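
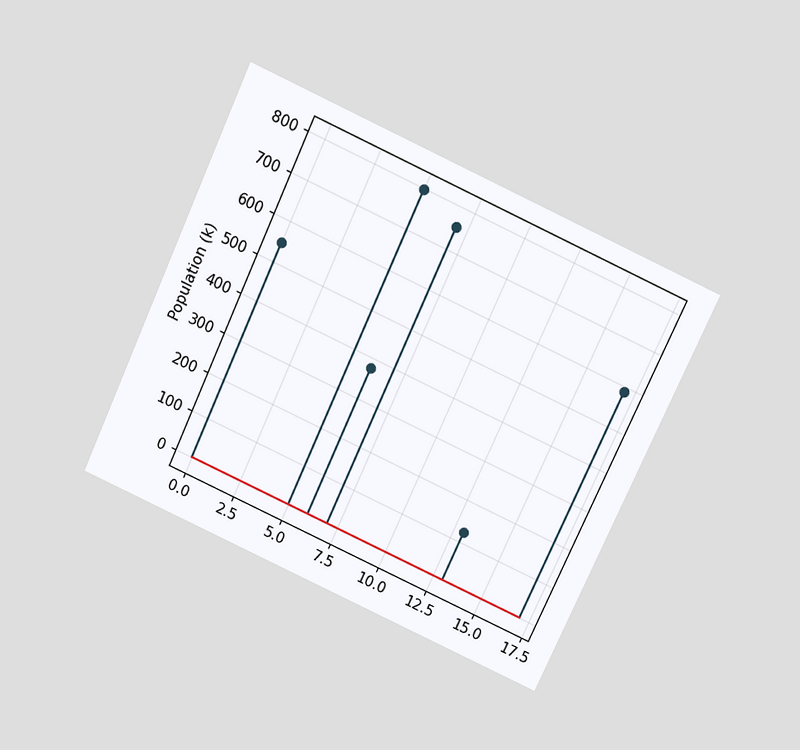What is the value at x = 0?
The chart is tilted about 25° clockwise and viewed slightly from above. The stem at x=0 reaches 546k.

546k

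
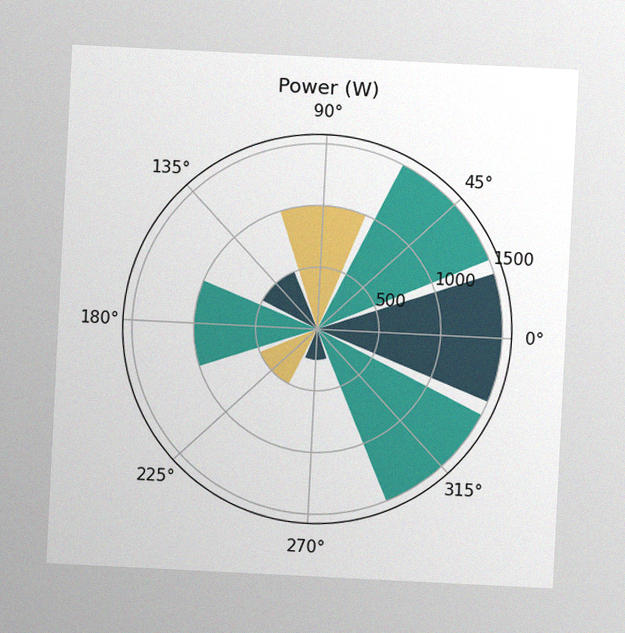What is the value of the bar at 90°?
1000W

The chart is tilted about 3° clockwise, with some photo noise. The bar at 90° reaches 1000W on the radial axis.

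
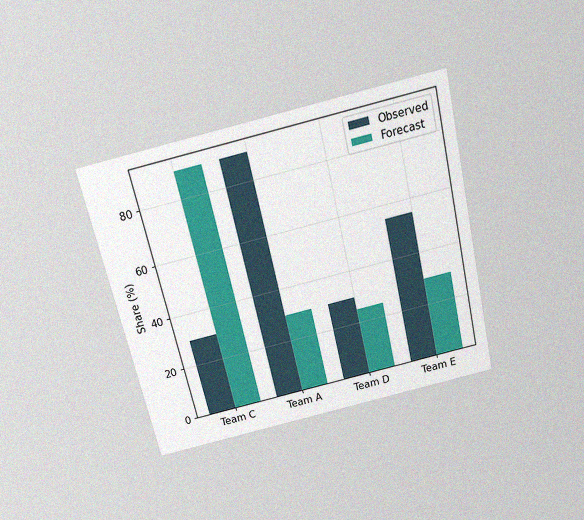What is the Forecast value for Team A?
30%

The chart is tilted about 13° counter-clockwise and viewed slightly from above, with some photo noise. The Forecast bar at Team A reaches 30% on the y-axis.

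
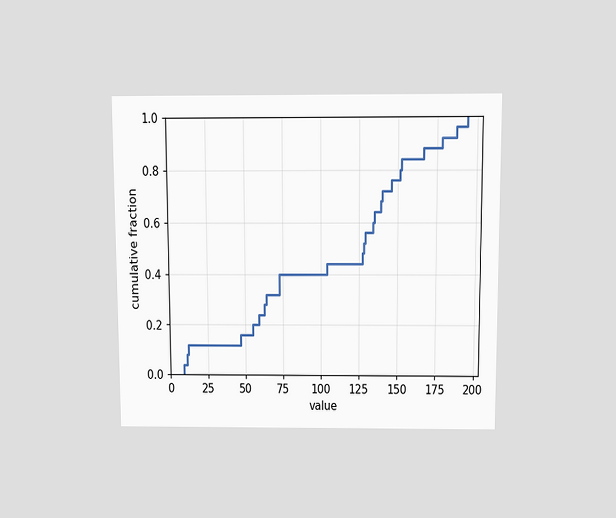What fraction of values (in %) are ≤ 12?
The chart is viewed slightly from above. At x=12 the ECDF step is at 12%.

12%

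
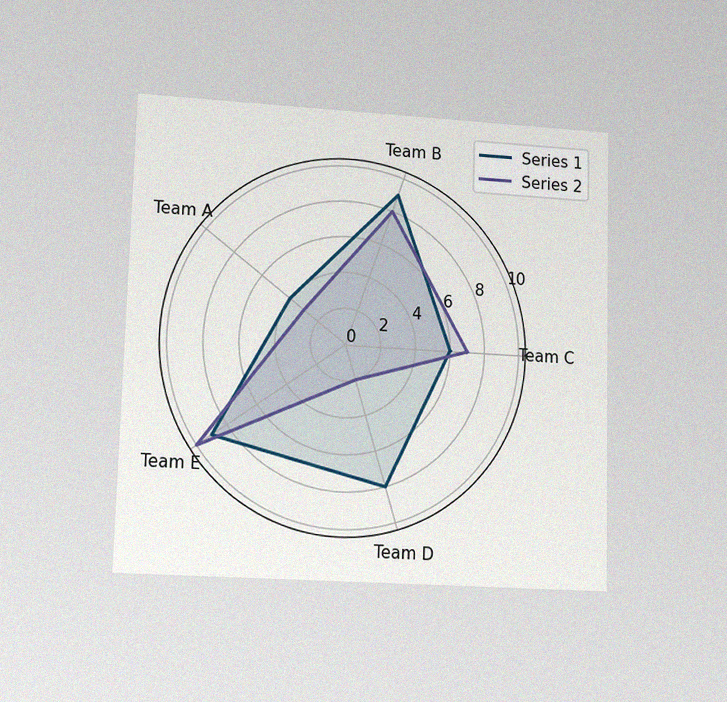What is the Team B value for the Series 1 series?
The chart is viewed at a slight angle, with some photo noise. On the Team B axis, Series 1 reaches 9.

9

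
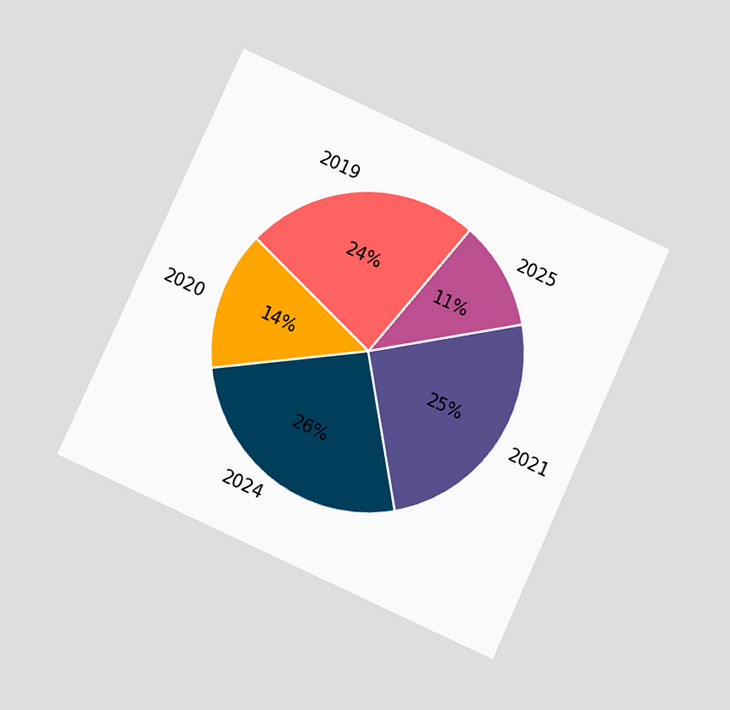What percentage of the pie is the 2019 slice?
24%

The chart is tilted about 25° clockwise and viewed at a slight angle. The 2019 slice takes up 24% of the pie.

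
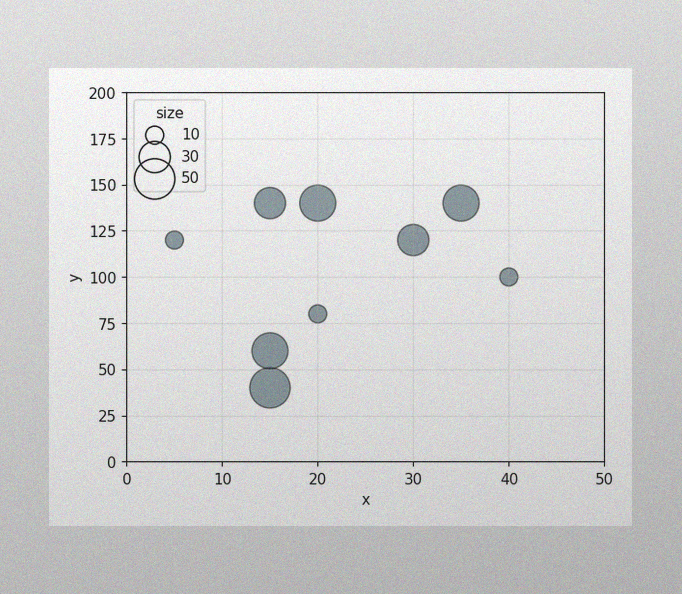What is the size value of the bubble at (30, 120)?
30

The image has some photo noise and uneven lighting. Matching the bubble at (30, 120) against the size legend gives 30.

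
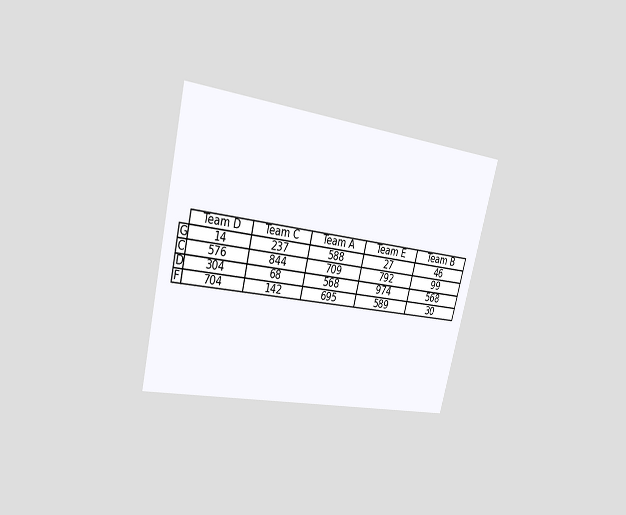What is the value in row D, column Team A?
The chart is tilted about 14° clockwise and viewed slightly from the left. The (D, Team A) cell reads 568.

568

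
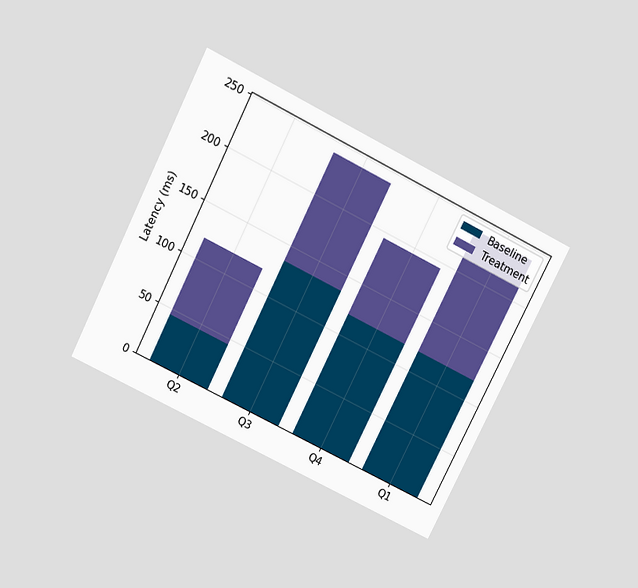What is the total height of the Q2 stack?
120ms

The chart is tilted about 27° clockwise and viewed slightly from above. The Q2 stack's top reaches 120ms on the y-axis.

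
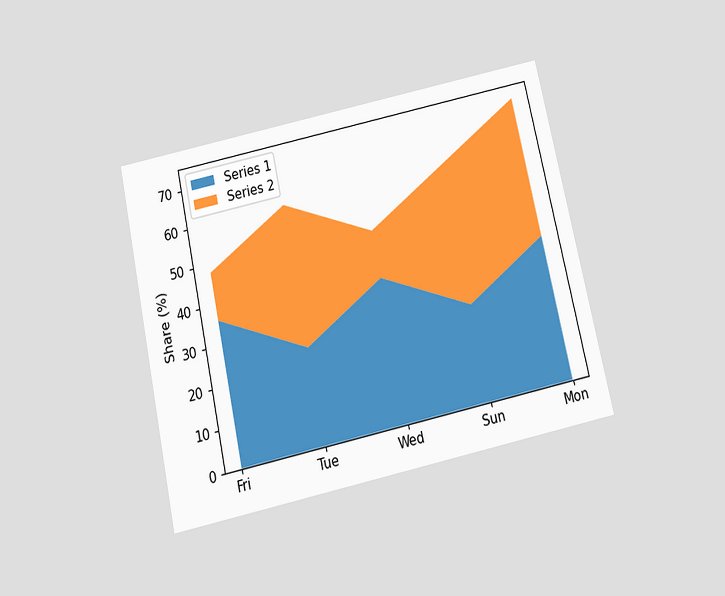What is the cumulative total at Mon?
72%

The chart is tilted about 12° counter-clockwise and viewed slightly from below. The stacked total at Mon reaches 72%.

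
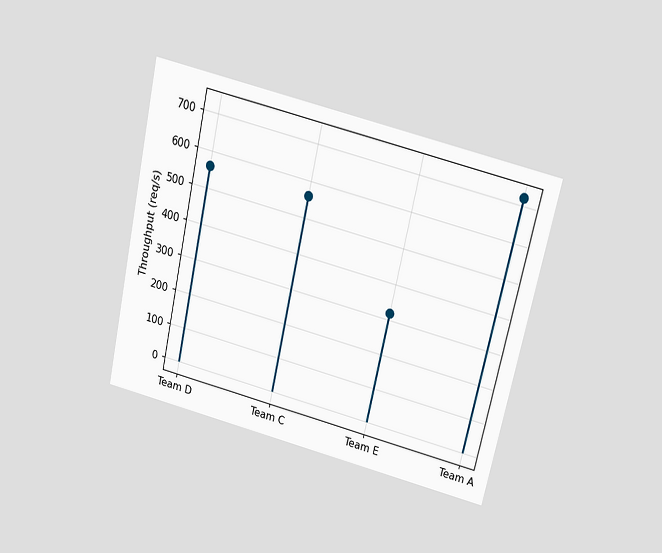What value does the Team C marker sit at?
The chart is tilted about 13° clockwise and viewed slightly from above. The Team C marker sits at 560req/s.

560req/s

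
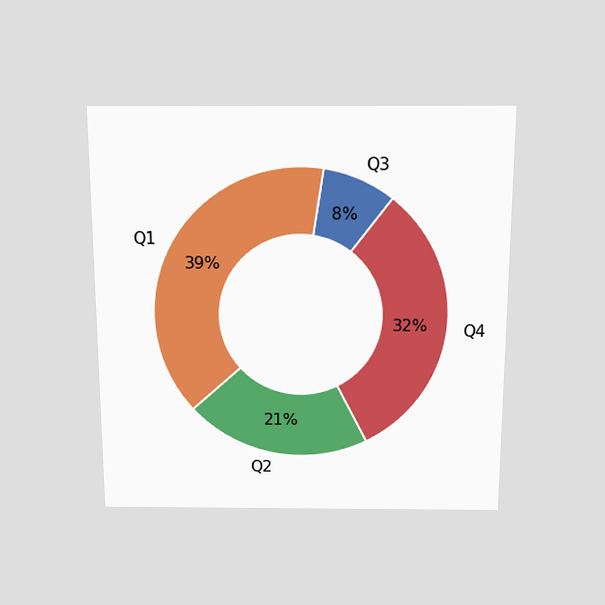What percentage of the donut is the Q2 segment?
21%

The chart is viewed slightly from above. The Q2 segment takes up 21% of the ring.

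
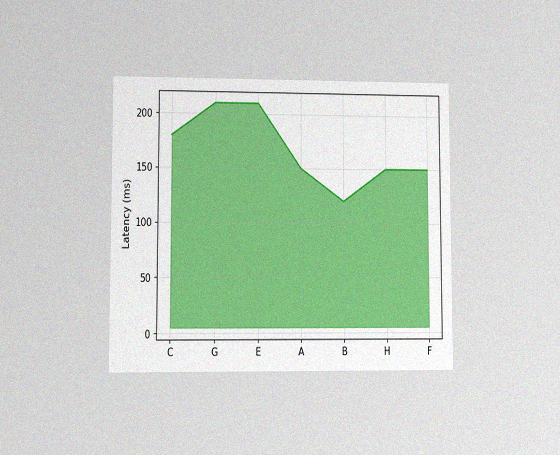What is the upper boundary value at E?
The chart is viewed at a slight angle, with some photo noise. At E the upper boundary is at 210ms.

210ms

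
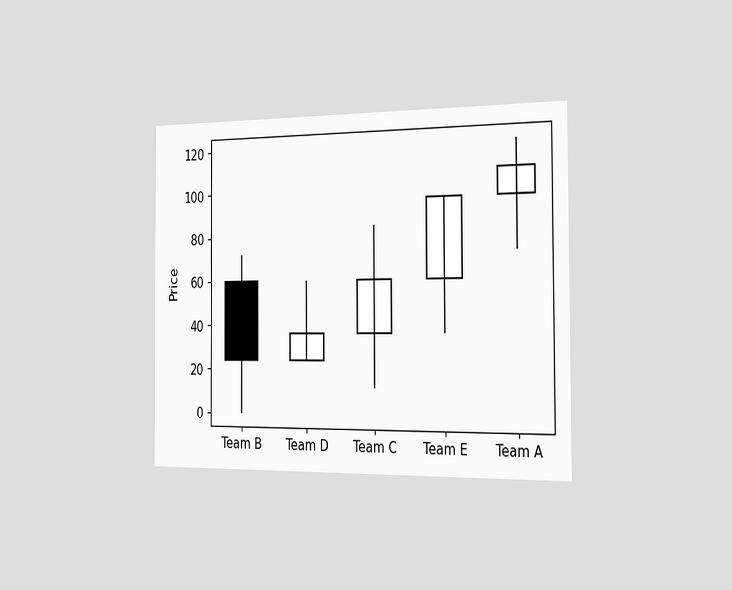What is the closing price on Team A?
108

The chart is viewed slightly from the right. The Team A candle closes at 108.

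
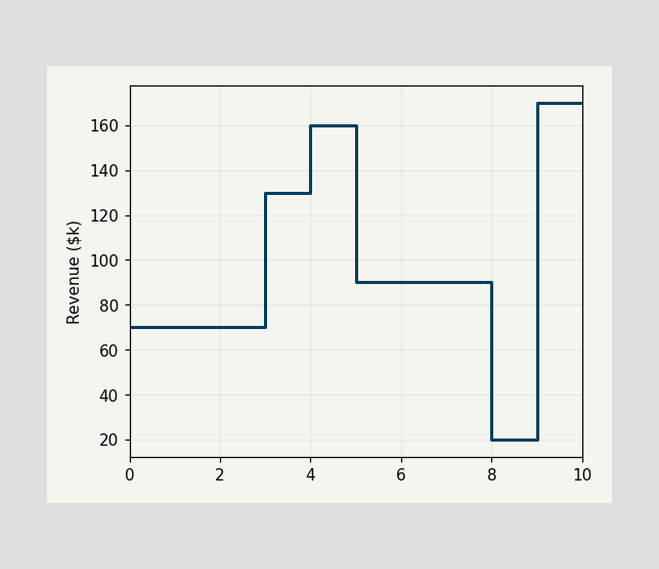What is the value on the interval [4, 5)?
On [4, 5) the step sits at $160k.

$160k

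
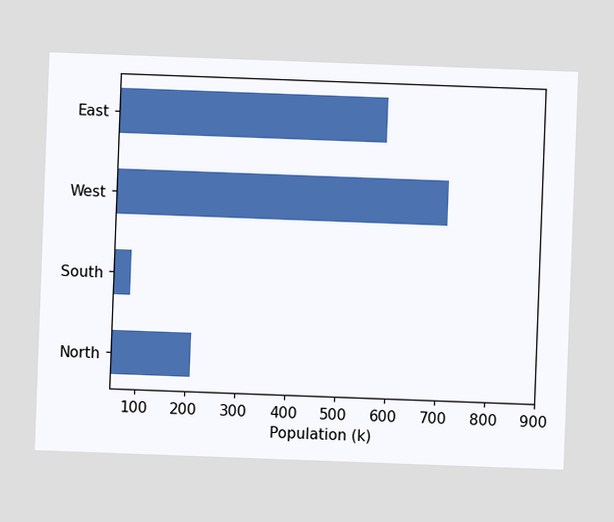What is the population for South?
84k

The chart is tilted about 2° clockwise. Reading along the chart's x-axis, the South bar reaches 84k.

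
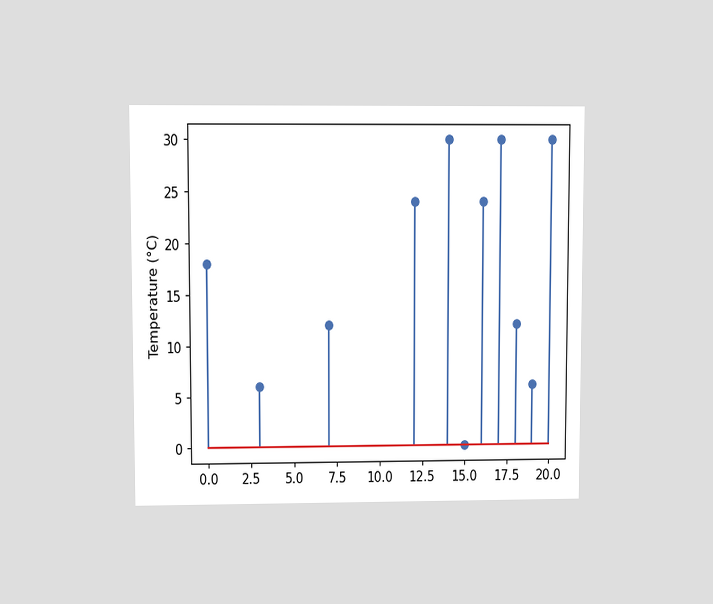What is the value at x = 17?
30°C

The chart is viewed at a slight angle. The stem at x=17 reaches 30°C.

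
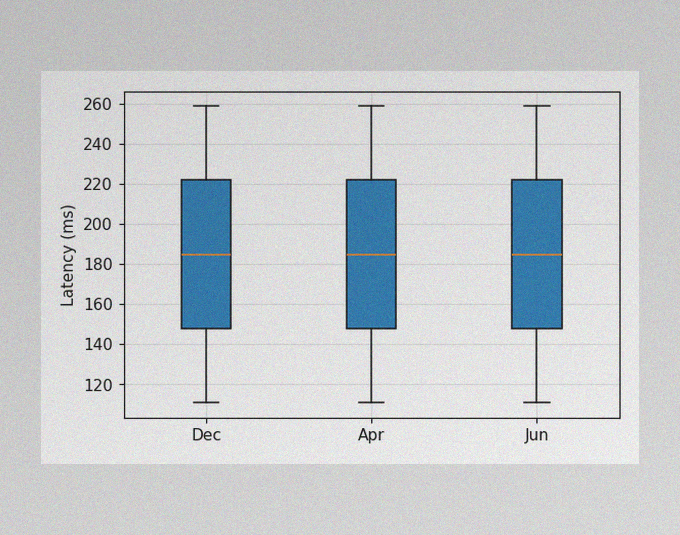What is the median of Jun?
185ms

The image has some photo noise and uneven lighting. The median line in the Jun box sits at 185ms.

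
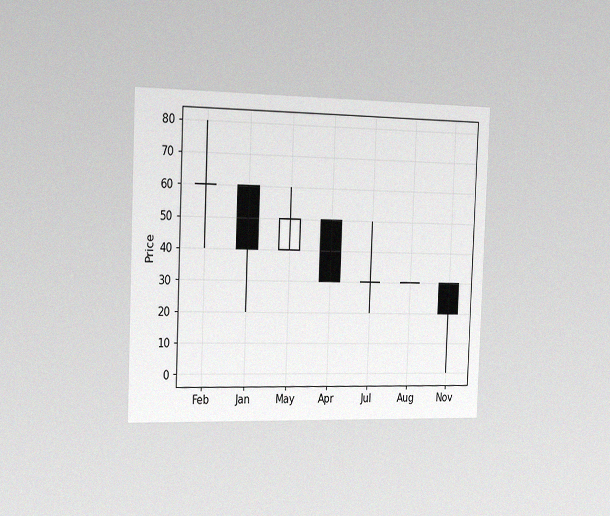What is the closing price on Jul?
The chart is tilted about 2° clockwise and viewed slightly from the left, with some photo noise. The Jul candle closes at 30.

30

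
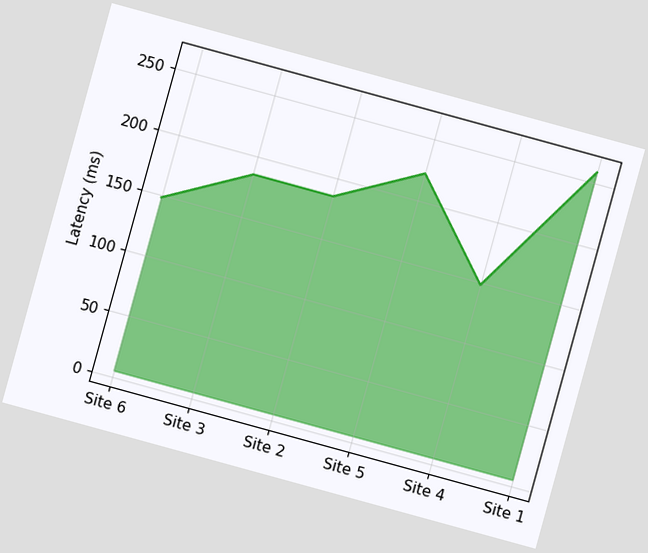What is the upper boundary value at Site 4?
148ms

The chart is tilted about 15° clockwise. At Site 4 the upper boundary is at 148ms.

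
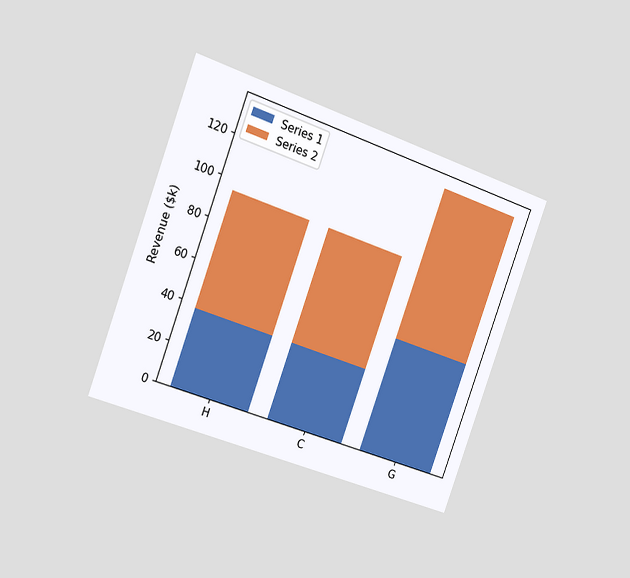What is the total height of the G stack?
$133k

The chart is tilted about 20° clockwise and viewed slightly from the left. The G stack's top reaches $133k on the y-axis.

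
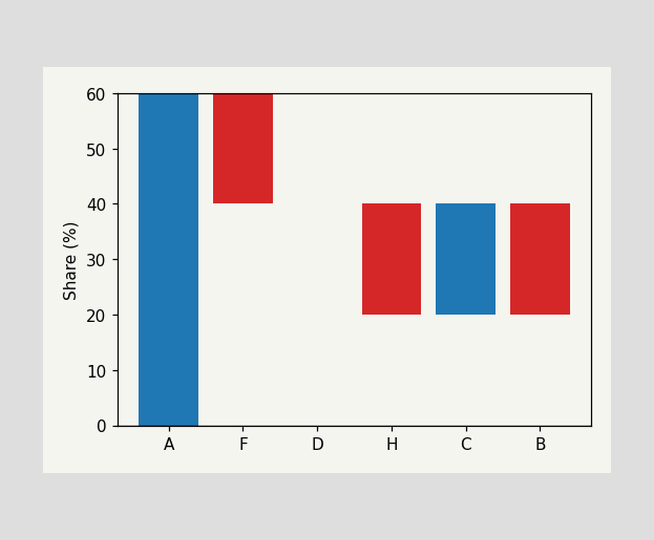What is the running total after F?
After F the running total reaches 40%.

40%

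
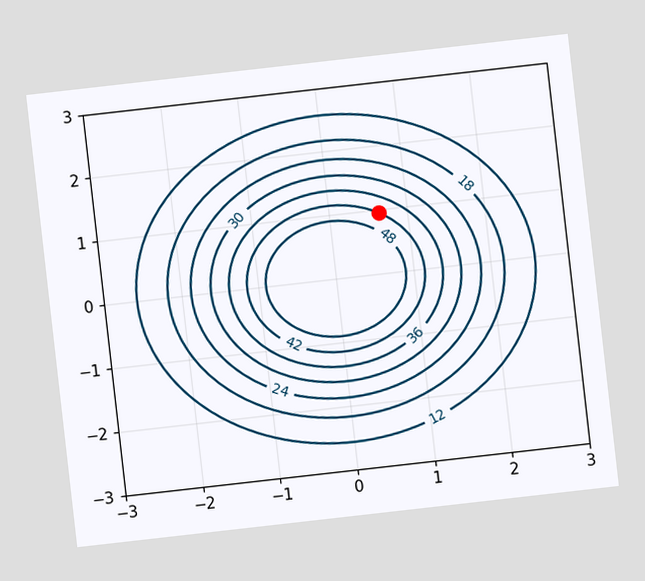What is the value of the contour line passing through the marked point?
42

The chart is tilted about 6° counter-clockwise. The marked point sits on the contour labelled 42.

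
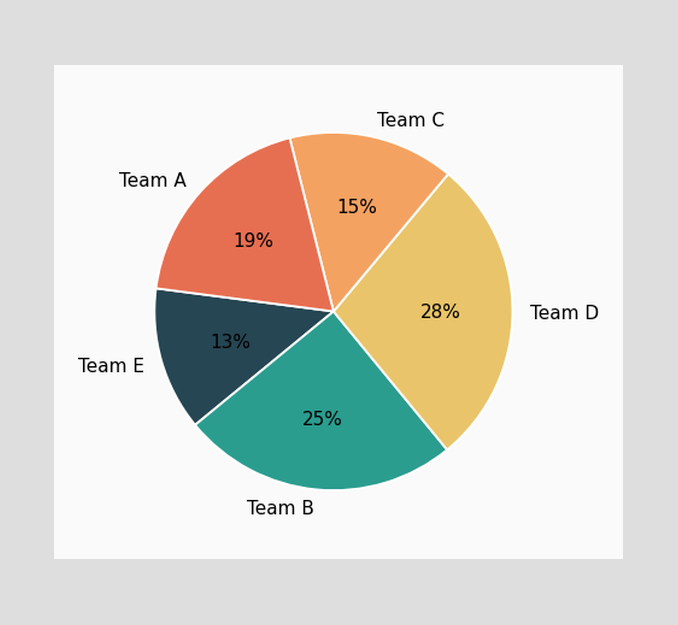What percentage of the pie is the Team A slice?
19%

The Team A slice takes up 19% of the pie.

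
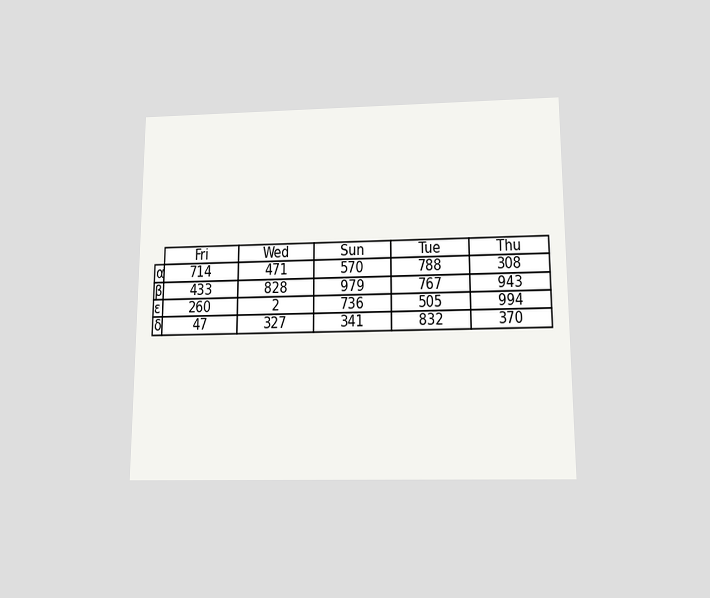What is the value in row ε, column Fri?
260

The chart is viewed slightly from below. The (ε, Fri) cell reads 260.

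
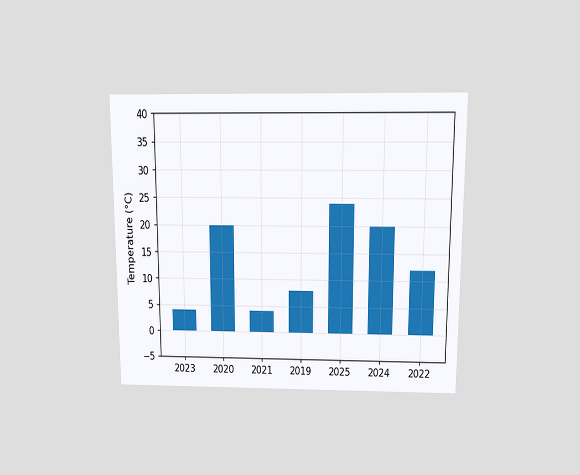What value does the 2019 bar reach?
8°C

The chart is viewed slightly from above. Reading along the chart's y-axis, the 2019 bar reaches 8°C.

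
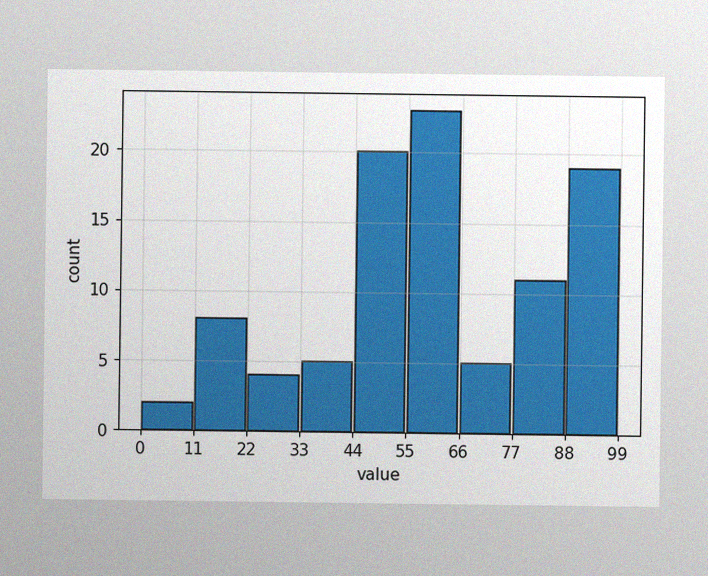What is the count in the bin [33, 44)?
5

The image has some photo noise and uneven lighting. The [33, 44) bin has height 5.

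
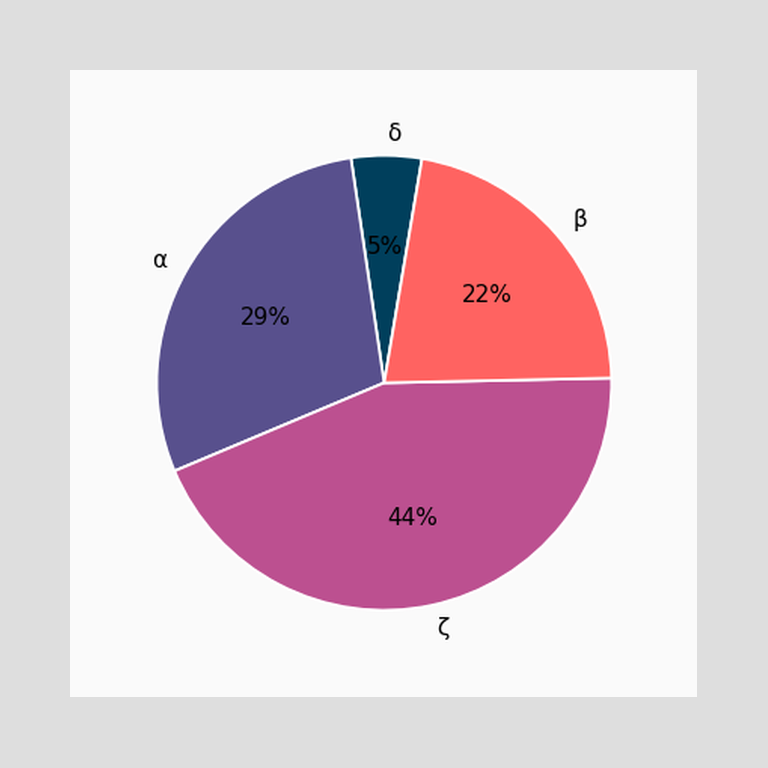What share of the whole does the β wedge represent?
The β slice takes up 22% of the pie.

22%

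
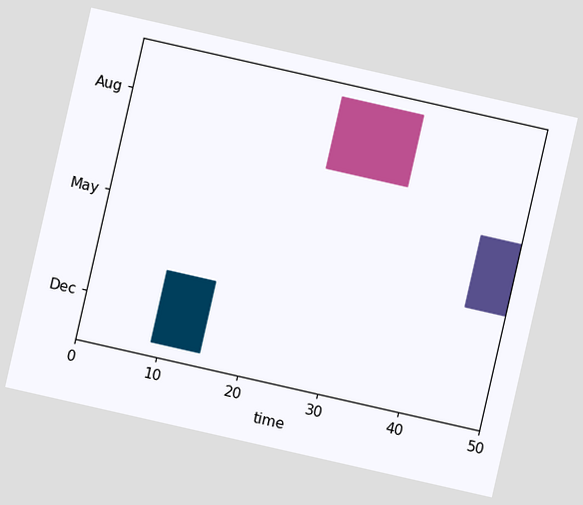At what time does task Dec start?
9

The chart is tilted about 13° clockwise. The Dec bar begins at t=9.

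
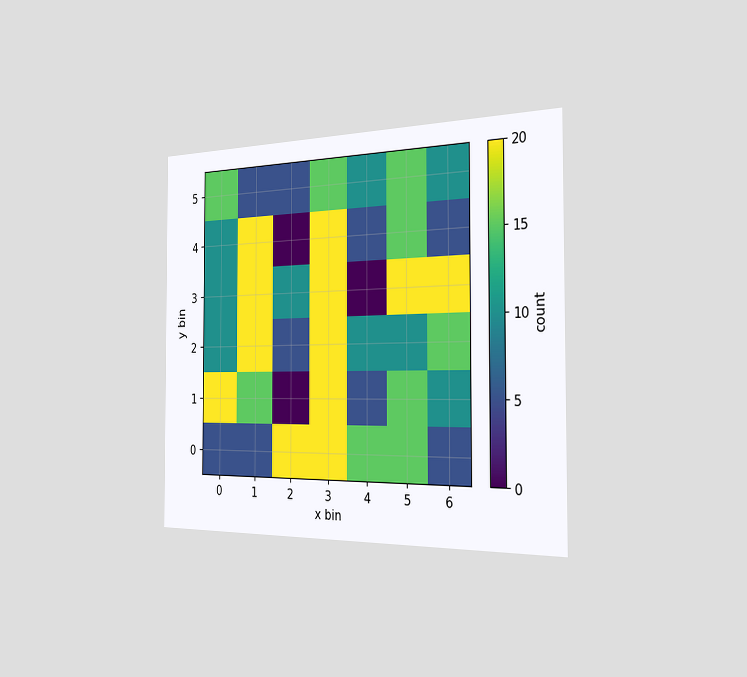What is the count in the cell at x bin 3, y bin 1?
The chart is viewed slightly from the right. Matching the cell (3, 1) against the colorbar gives 20.

20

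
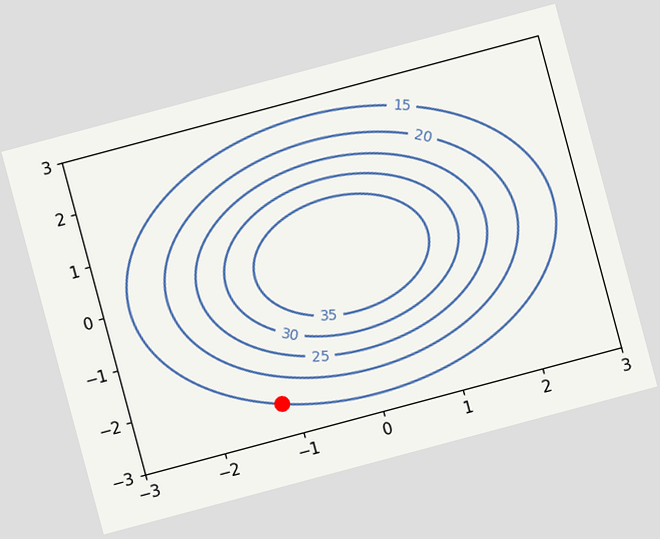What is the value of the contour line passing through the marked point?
15

The chart is tilted about 15° counter-clockwise. The marked point sits on the contour labelled 15.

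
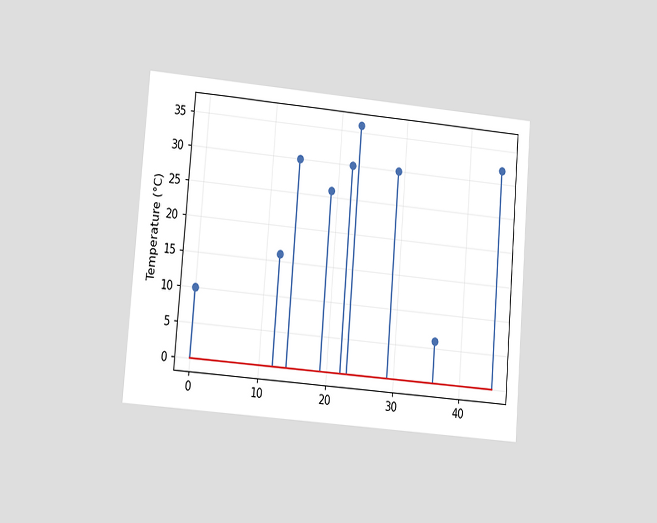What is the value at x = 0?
10°C

The chart is tilted about 5° clockwise and viewed at a slight angle. The stem at x=0 reaches 10°C.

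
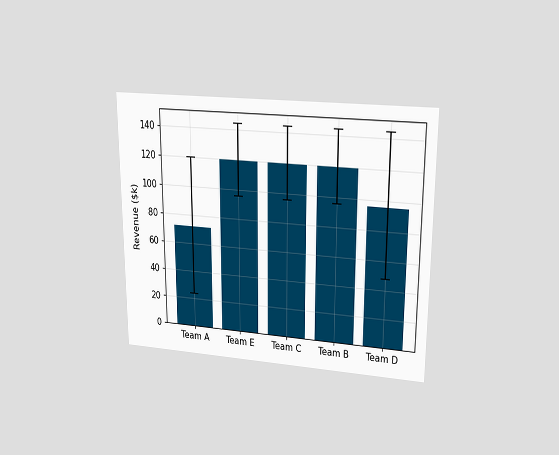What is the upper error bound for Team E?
$144k

The chart is viewed at a slight angle. The Team E bar's upper whisker reaches $144k.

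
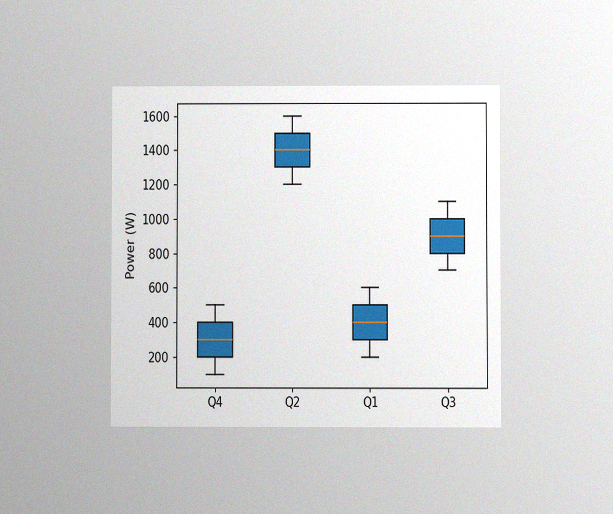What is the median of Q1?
The chart is viewed at a slight angle, with some photo noise. The median line in the Q1 box sits at 400W.

400W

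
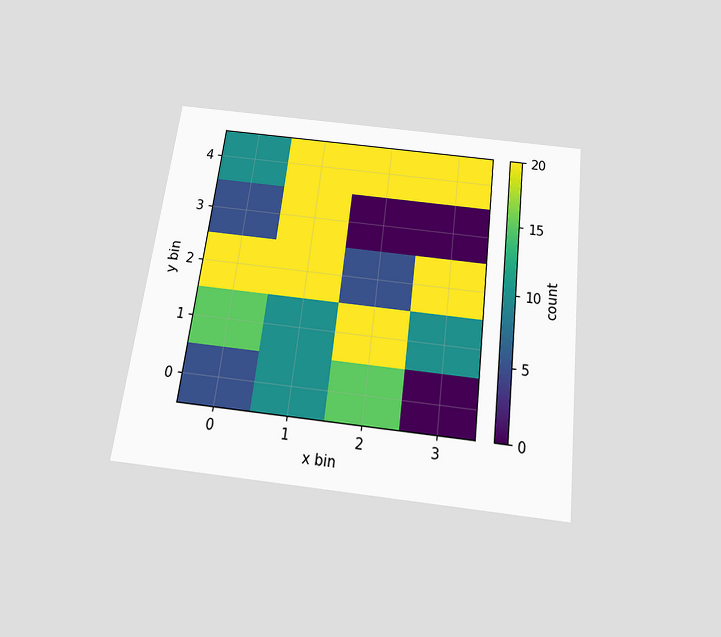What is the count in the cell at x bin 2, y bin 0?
15

The chart is tilted about 7° clockwise and viewed slightly from below. Matching the cell (2, 0) against the colorbar gives 15.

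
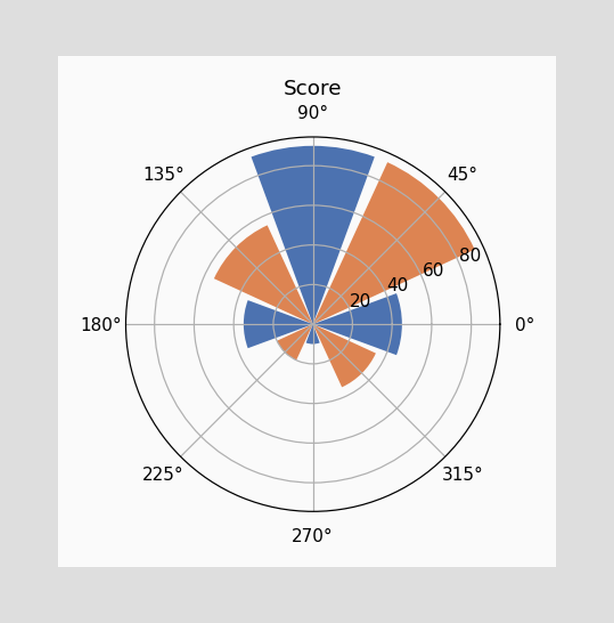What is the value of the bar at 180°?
The bar at 180° reaches 35 on the radial axis.

35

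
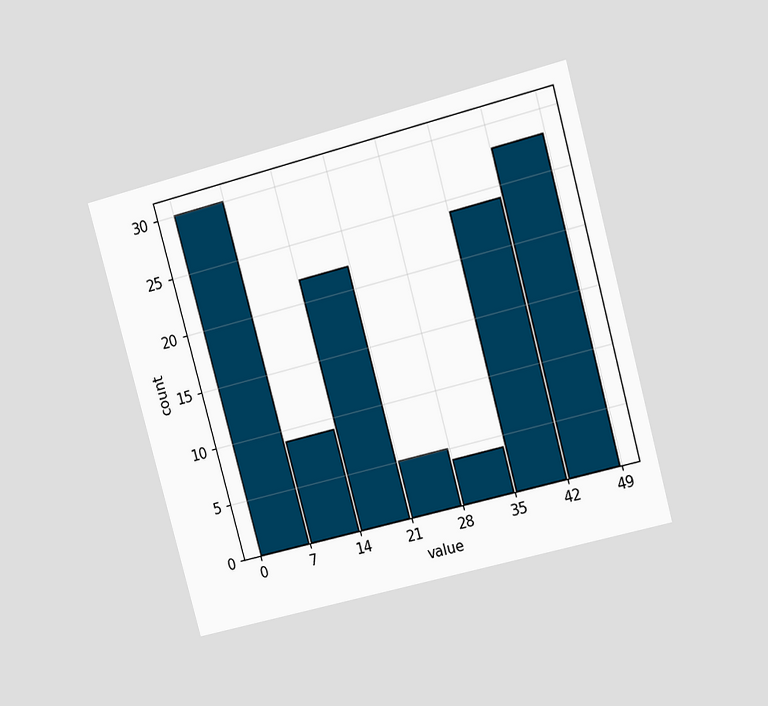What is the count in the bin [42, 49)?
28

The chart is tilted about 15° counter-clockwise and viewed at a slight angle. The [42, 49) bin has height 28.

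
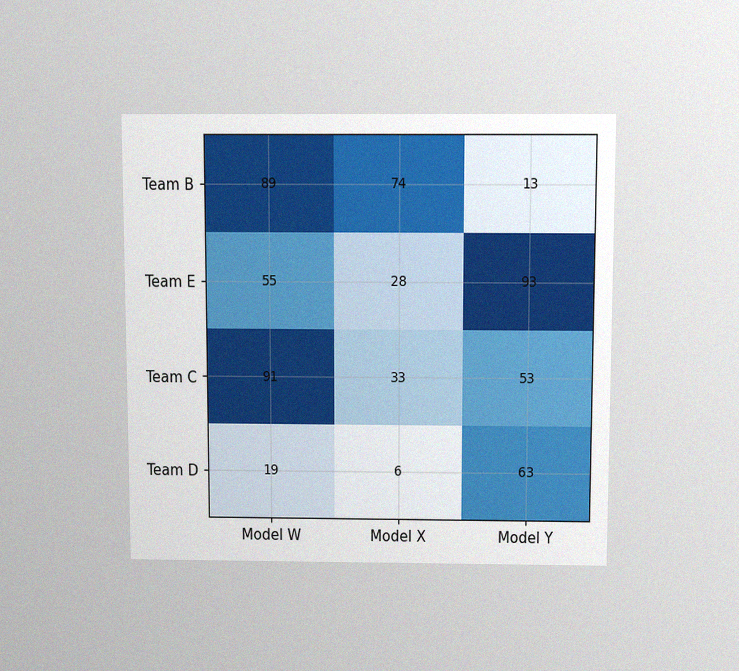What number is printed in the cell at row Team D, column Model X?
6

The chart is viewed slightly from above, with some photo noise. The (Team D, Model X) cell reads 6.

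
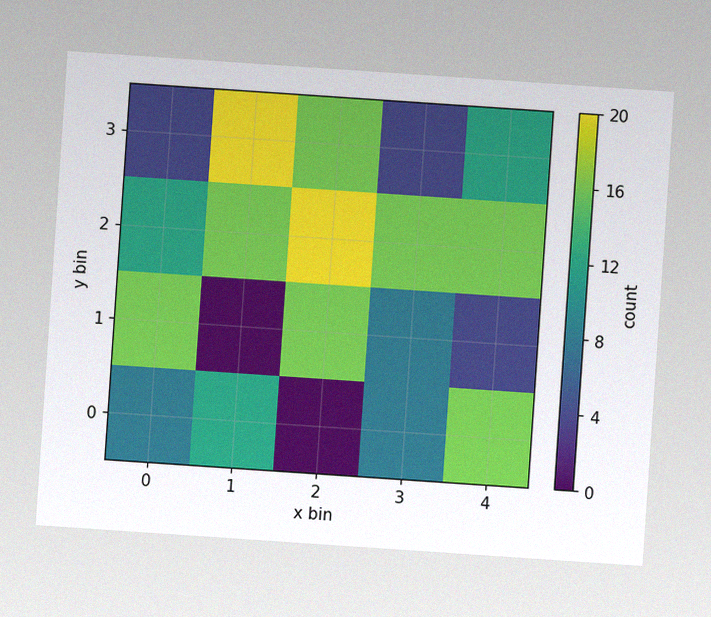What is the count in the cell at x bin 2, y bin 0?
0

The chart is tilted about 4° clockwise, with some photo noise. Matching the cell (2, 0) against the colorbar gives 0.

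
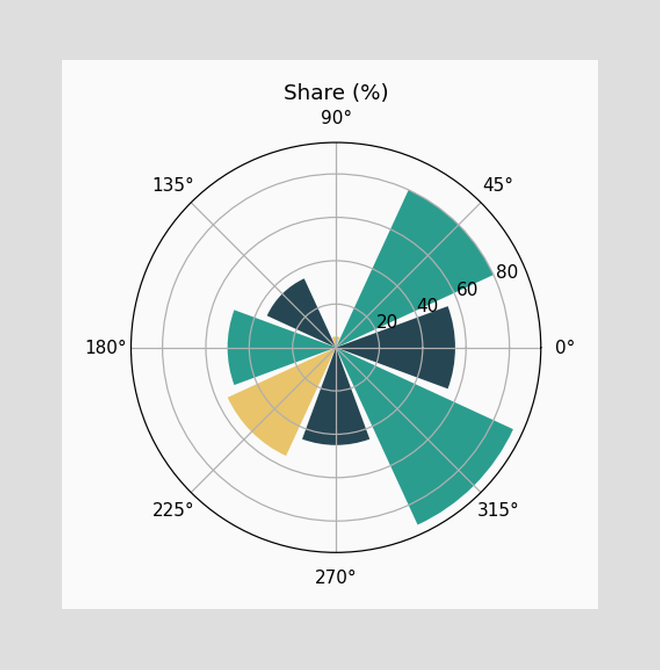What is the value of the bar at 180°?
The bar at 180° reaches 50% on the radial axis.

50%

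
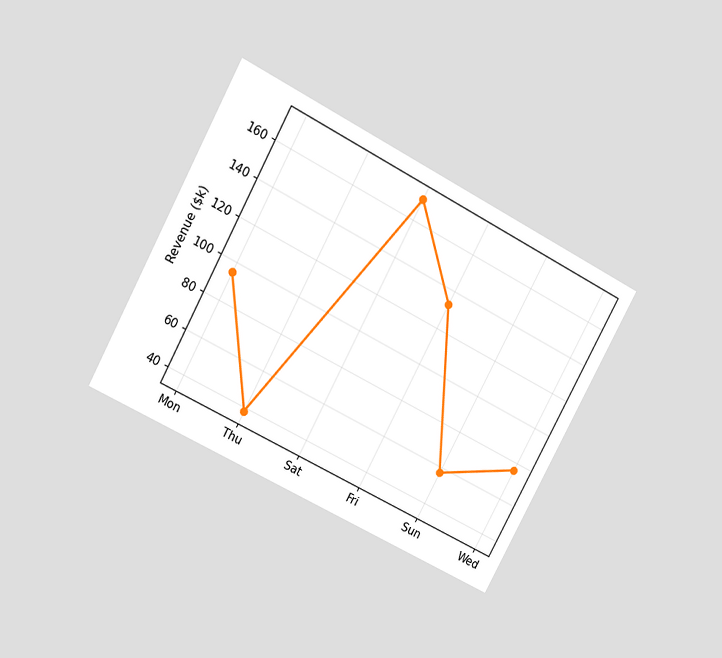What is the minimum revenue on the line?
$38k

The chart is tilted about 28° clockwise and viewed at a slight angle. The lowest point is at Thu, and reading across to the y-axis gives $38k.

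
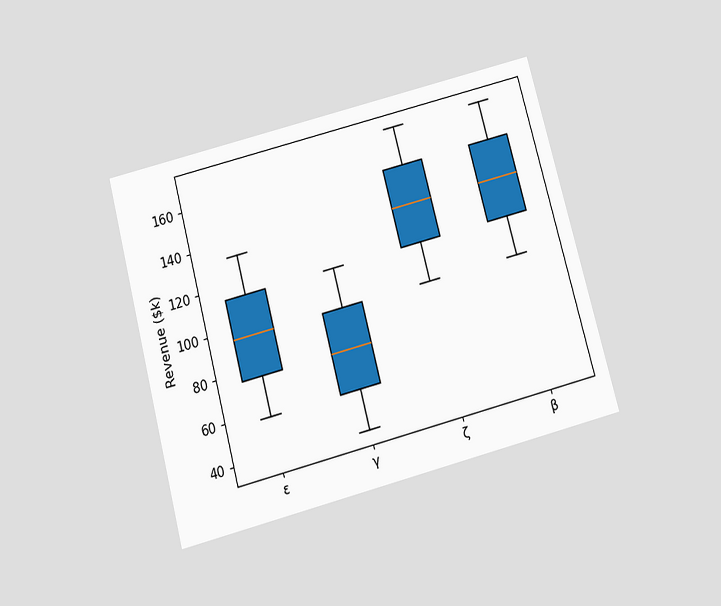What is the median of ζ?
$133k

The chart is tilted about 15° counter-clockwise and viewed slightly from below. The median line in the ζ box sits at $133k.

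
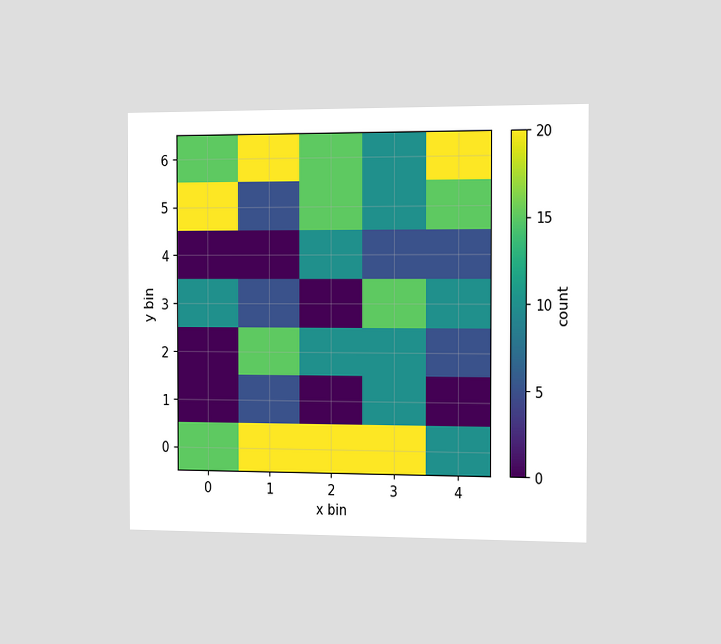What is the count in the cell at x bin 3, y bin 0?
The chart is viewed slightly from the right. Matching the cell (3, 0) against the colorbar gives 20.

20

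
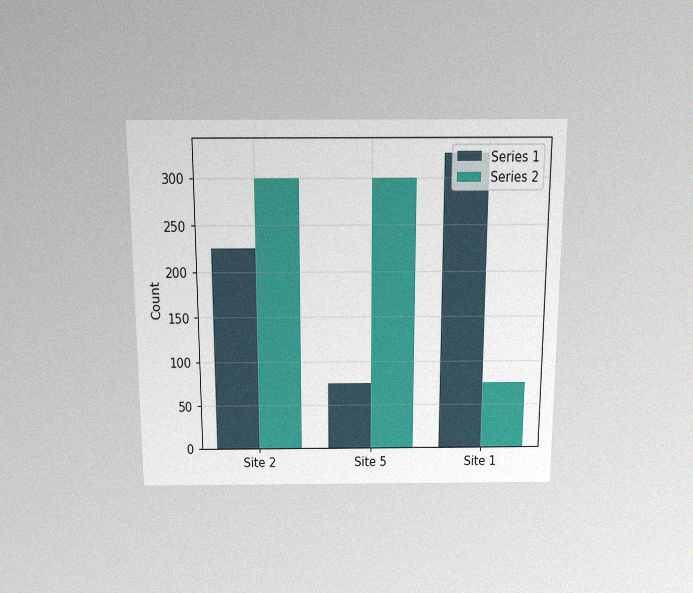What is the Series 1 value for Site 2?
The chart is viewed slightly from above, with some photo noise. The Series 1 bar at Site 2 reaches 225 on the y-axis.

225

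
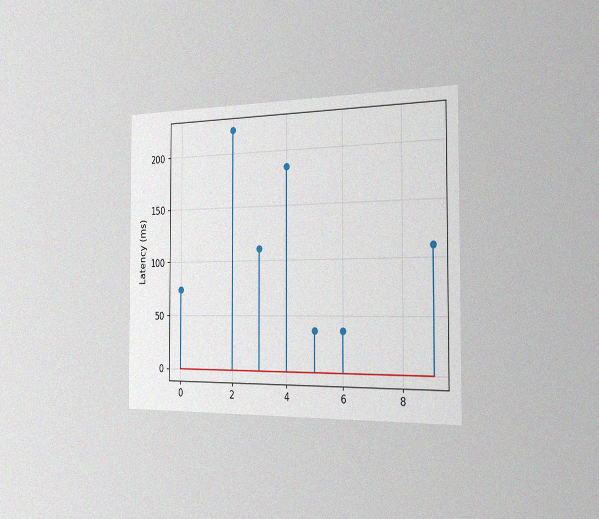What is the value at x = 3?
111ms

The chart is viewed slightly from the right, with some photo noise. The stem at x=3 reaches 111ms.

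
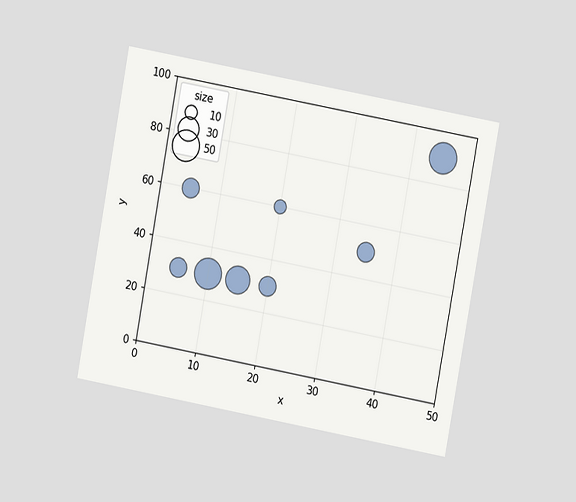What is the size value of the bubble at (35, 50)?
20

The chart is tilted about 10° clockwise and viewed at a slight angle. Matching the bubble at (35, 50) against the size legend gives 20.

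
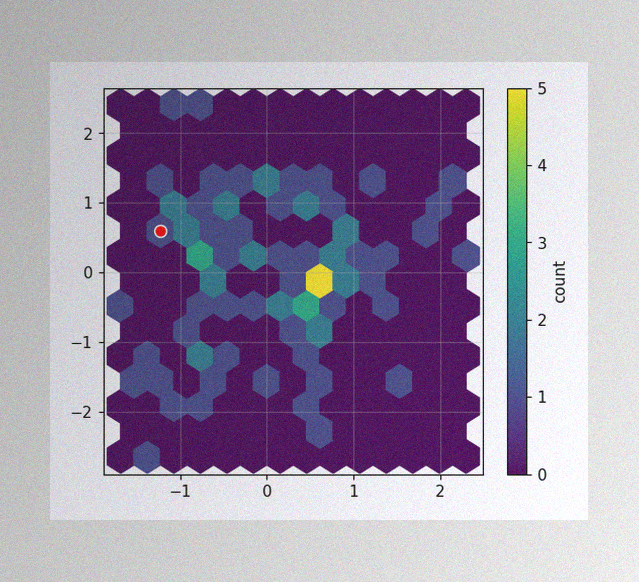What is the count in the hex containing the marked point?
The image has some photo noise and uneven lighting. The marked hex reads 1 on the colorbar.

1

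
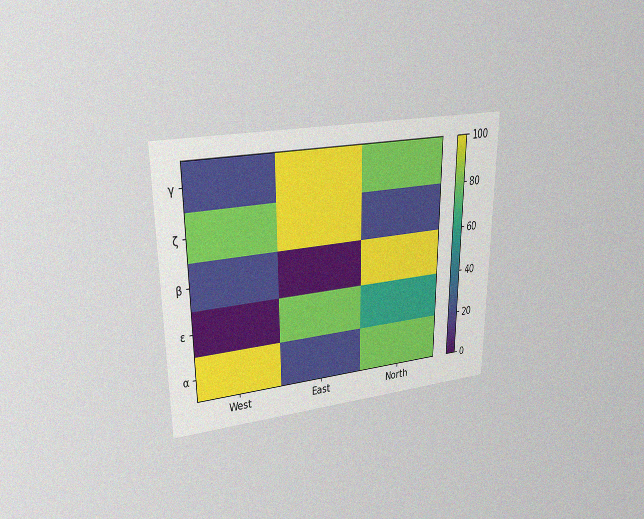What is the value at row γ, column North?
The chart is viewed at a slight angle, with some photo noise. Matching cell (γ, North) against the colorbar gives 80.

80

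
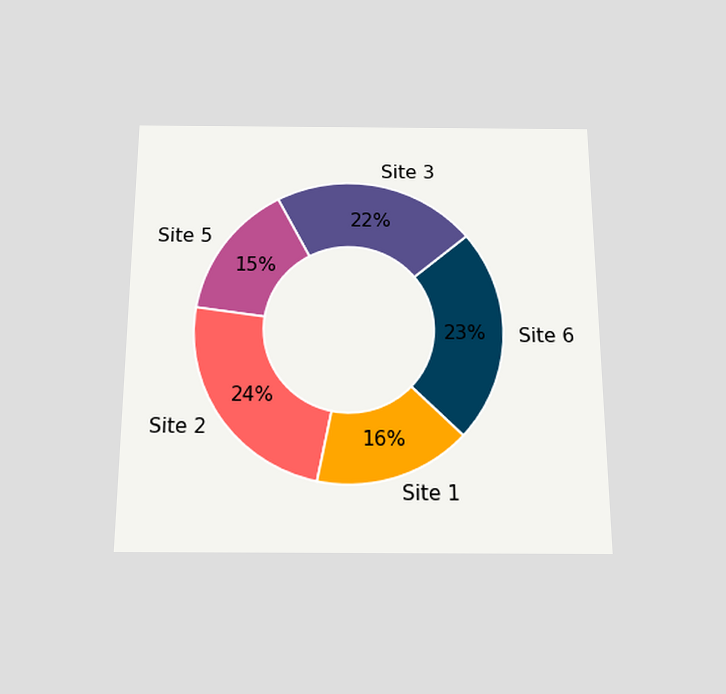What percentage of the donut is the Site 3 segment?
The chart is viewed slightly from below. The Site 3 segment takes up 22% of the ring.

22%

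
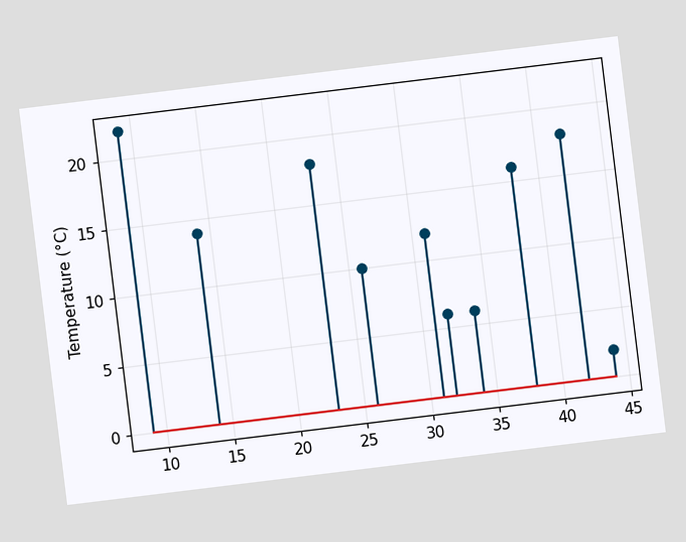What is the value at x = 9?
22°C

The chart is tilted about 7° counter-clockwise. The stem at x=9 reaches 22°C.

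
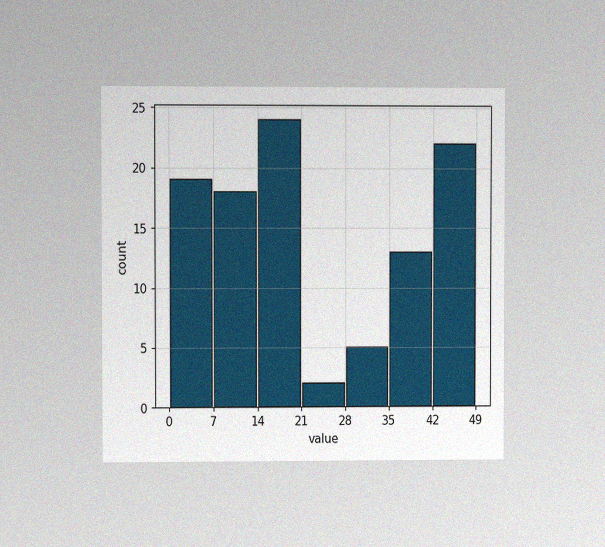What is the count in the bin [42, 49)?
The chart is viewed at a slight angle, with some photo noise. The [42, 49) bin has height 22.

22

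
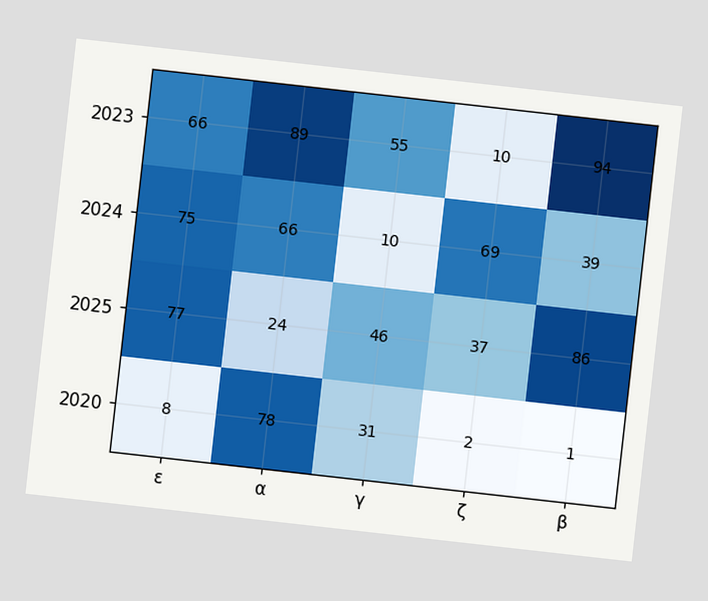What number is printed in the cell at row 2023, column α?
The chart is tilted about 6° clockwise. The (2023, α) cell reads 89.

89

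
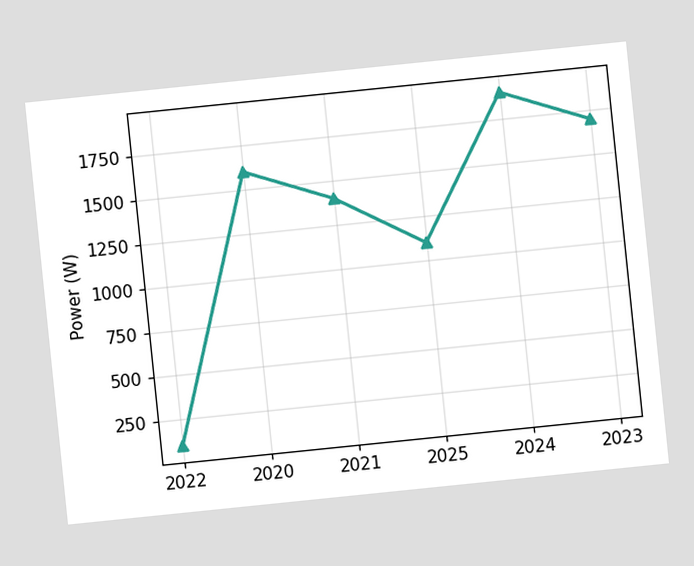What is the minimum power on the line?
The chart is tilted about 6° counter-clockwise. The lowest point is at 2022, and reading across to the y-axis gives 100W.

100W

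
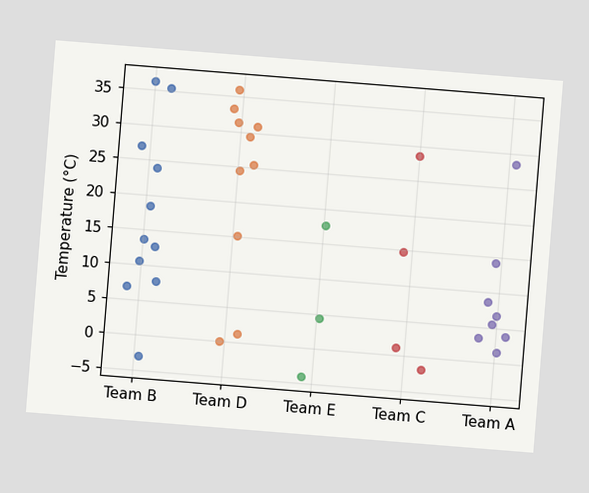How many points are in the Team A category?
8

The chart is tilted about 5° clockwise. Counting the markers in the Team A column gives 8.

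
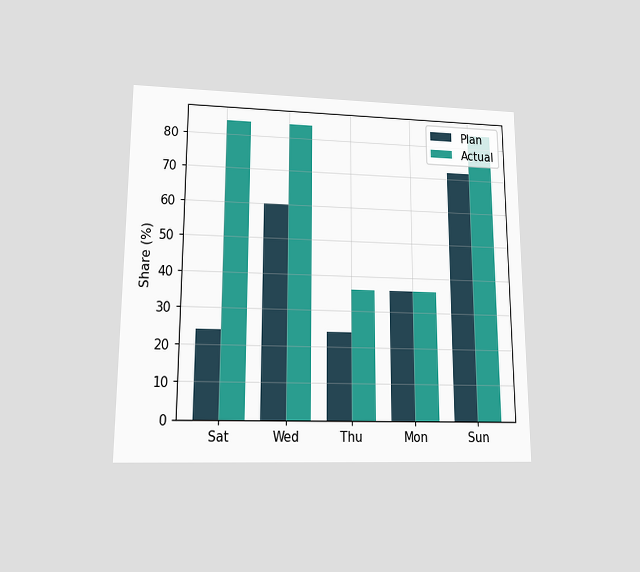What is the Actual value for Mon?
36%

The chart is viewed at a slight angle. The Actual bar at Mon reaches 36% on the y-axis.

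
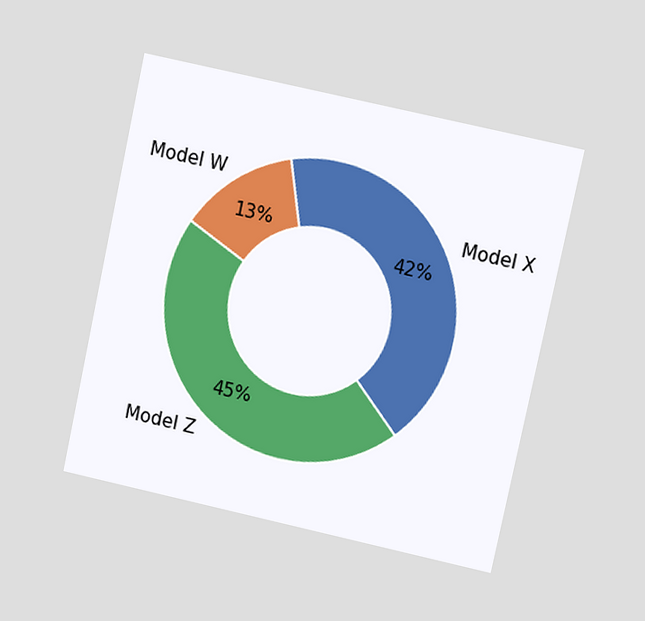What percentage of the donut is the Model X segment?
The chart is tilted about 12° clockwise and viewed at a slight angle. The Model X segment takes up 42% of the ring.

42%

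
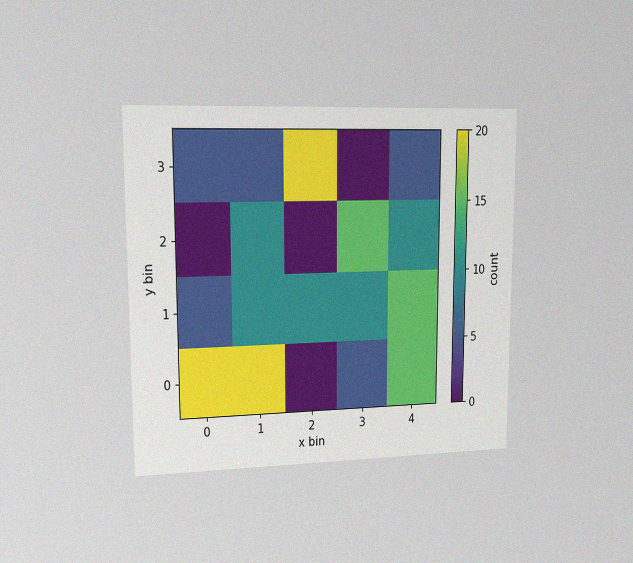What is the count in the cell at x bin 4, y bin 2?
10

The chart is viewed slightly from the left, with some photo noise. Matching the cell (4, 2) against the colorbar gives 10.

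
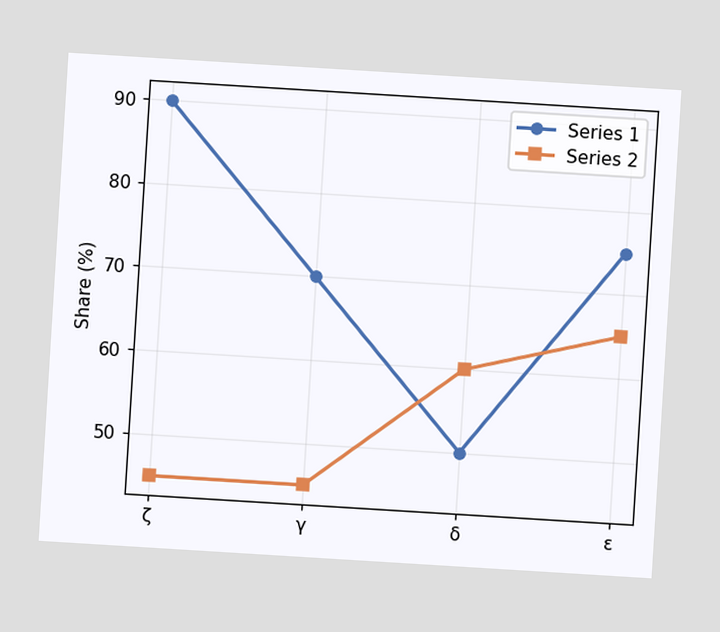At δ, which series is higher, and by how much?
The chart is tilted about 4° clockwise. At δ, Series 2 sits above the other line by 10%.

Series 2, by 10%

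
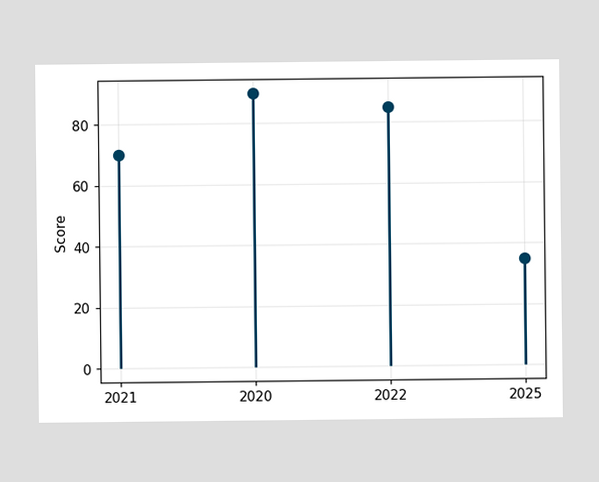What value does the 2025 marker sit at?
The 2025 marker sits at 35.

35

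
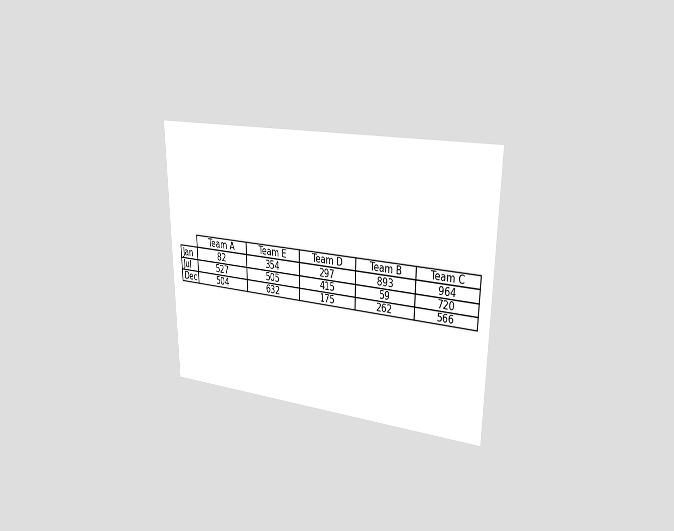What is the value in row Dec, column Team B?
262

The chart is viewed slightly from the right. The (Dec, Team B) cell reads 262.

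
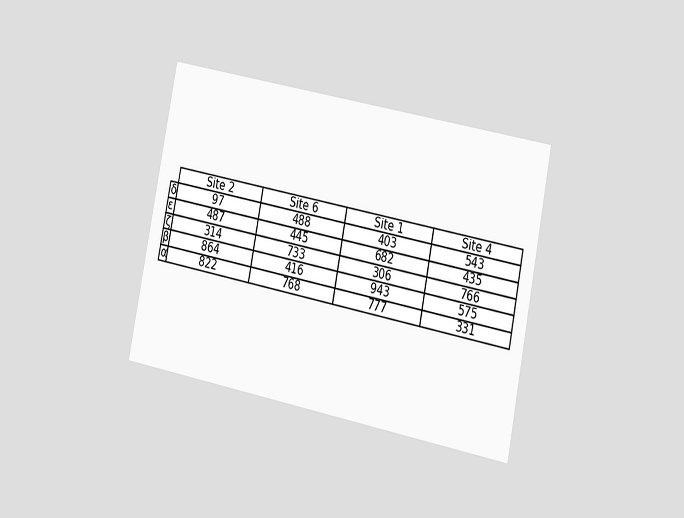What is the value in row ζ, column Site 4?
766

The chart is tilted about 11° clockwise and viewed slightly from the right. The (ζ, Site 4) cell reads 766.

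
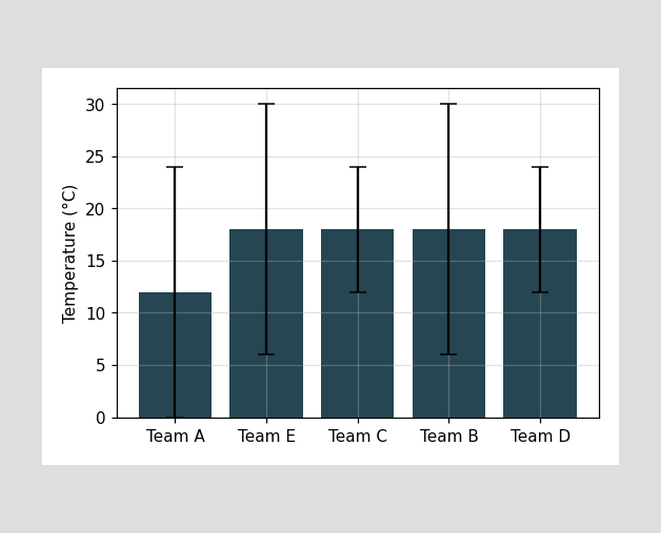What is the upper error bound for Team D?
24°C

The Team D bar's upper whisker reaches 24°C.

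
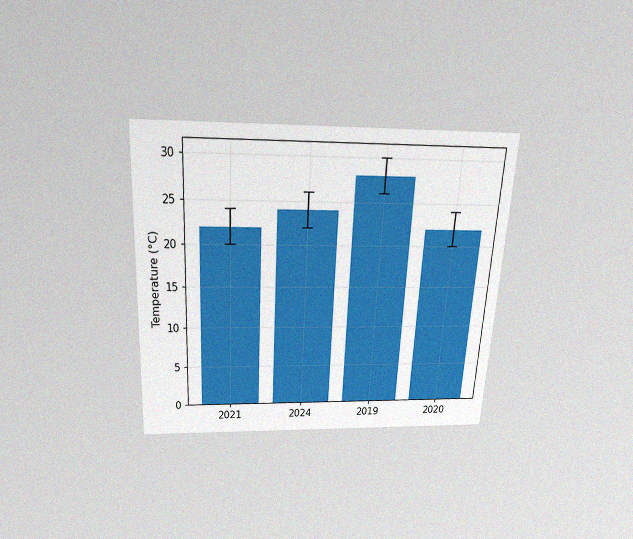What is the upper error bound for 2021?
The chart is tilted about 3° clockwise and viewed slightly from above, with some photo noise. The 2021 bar's upper whisker reaches 24°C.

24°C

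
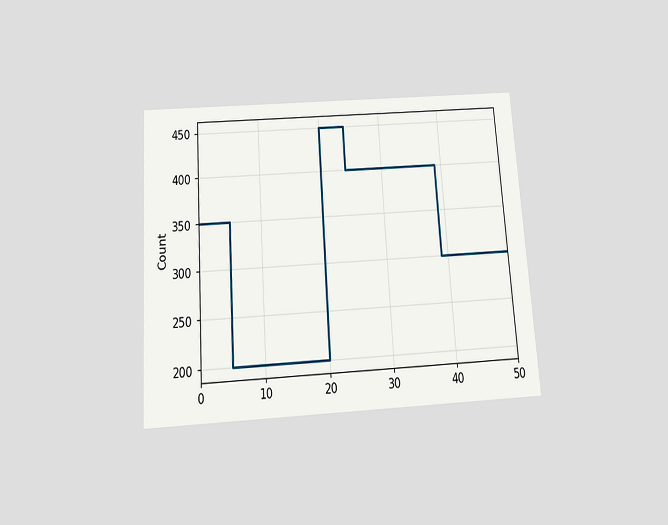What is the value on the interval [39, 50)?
The chart is tilted about 4° counter-clockwise and viewed slightly from below. On [39, 50) the step sits at 300.

300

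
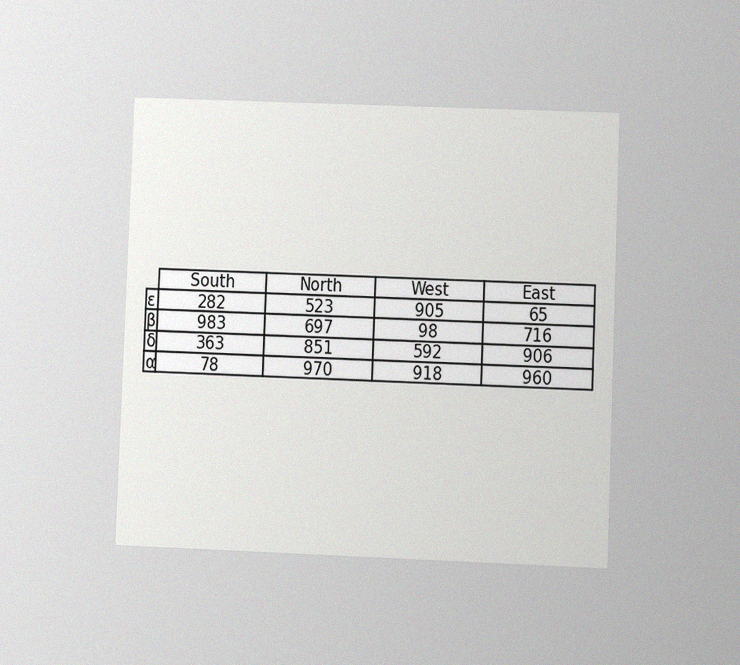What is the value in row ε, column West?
The chart is tilted about 2° clockwise and viewed at a slight angle, with some photo noise. The (ε, West) cell reads 905.

905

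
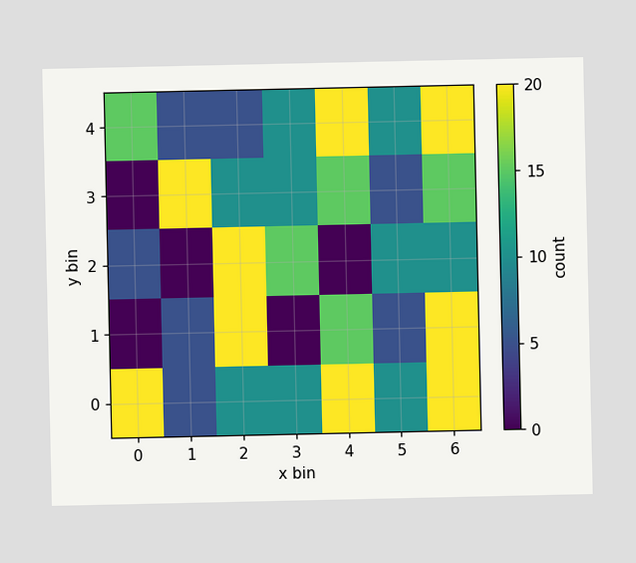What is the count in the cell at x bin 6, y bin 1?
Matching the cell (6, 1) against the colorbar gives 20.

20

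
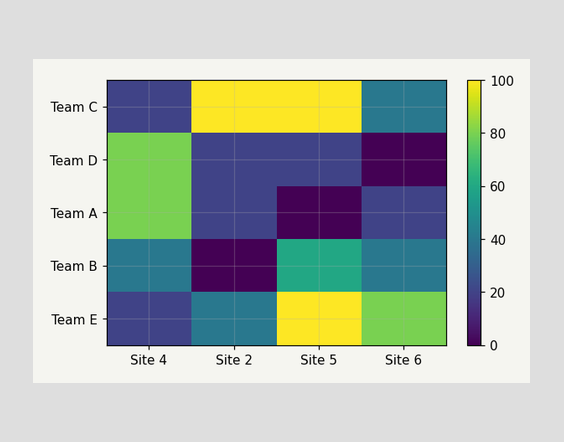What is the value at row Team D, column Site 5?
20

Matching cell (Team D, Site 5) against the colorbar gives 20.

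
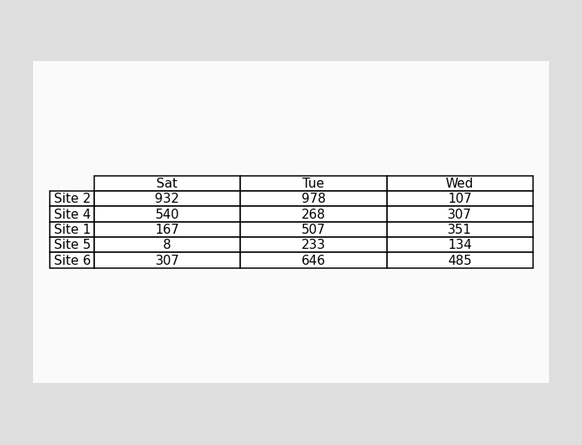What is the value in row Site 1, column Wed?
351

The (Site 1, Wed) cell reads 351.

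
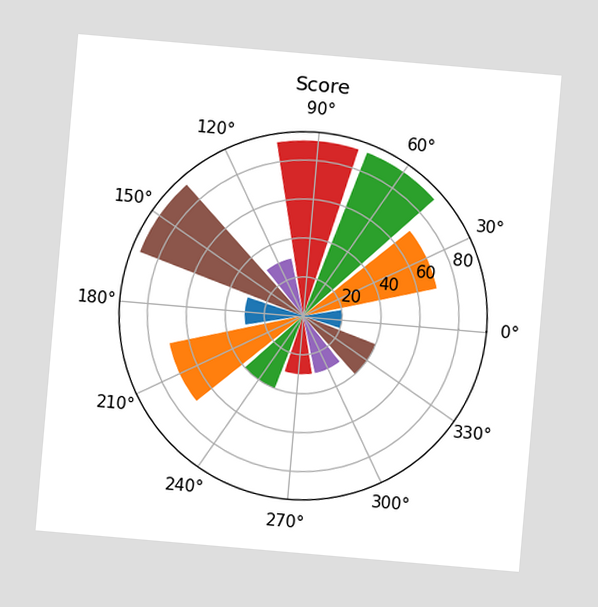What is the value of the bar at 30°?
The chart is tilted about 5° clockwise. The bar at 30° reaches 70 on the radial axis.

70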